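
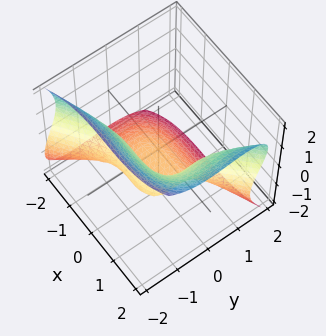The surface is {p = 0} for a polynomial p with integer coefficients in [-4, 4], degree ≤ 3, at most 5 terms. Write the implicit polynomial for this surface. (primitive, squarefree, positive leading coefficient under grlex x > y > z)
x^3 - 2*y^3 + 2*y^2*z - 2*z^3 - 1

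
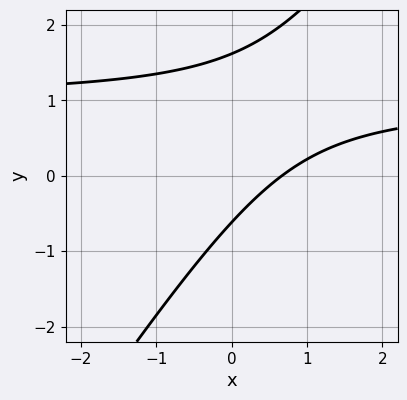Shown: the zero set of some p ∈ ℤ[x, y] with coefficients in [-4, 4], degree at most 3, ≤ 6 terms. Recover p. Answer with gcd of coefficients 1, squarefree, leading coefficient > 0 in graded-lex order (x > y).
(a) deg p = 2.
(b) Matching integer coefficients to the picture gives p.

3*x*y - 2*y^2 - 3*x + 2*y + 2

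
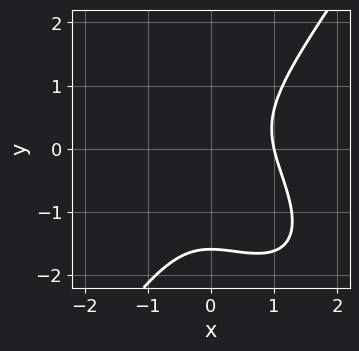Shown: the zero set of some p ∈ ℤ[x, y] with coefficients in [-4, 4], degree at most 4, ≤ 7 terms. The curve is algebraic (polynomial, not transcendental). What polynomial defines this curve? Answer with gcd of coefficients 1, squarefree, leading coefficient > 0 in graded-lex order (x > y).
First, the degree is 3 — a generic line meets the curve in up to 3 points.
Next, from the axis intercepts and sections: it meets the x-axis at x = 1 (among the integer gridlines).
Finally, fitting integer coefficients to these (and the overall shape) gives p.

3*x^3 + 2*x^2*y - 2*y^3 - 2*y^2 - 3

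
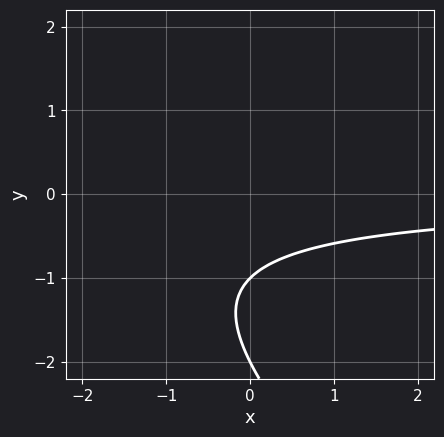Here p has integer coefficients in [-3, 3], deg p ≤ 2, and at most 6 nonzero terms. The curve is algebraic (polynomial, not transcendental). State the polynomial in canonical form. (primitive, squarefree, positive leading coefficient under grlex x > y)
x*y + y^2 + 3*y + 2

1. deg p = 2. The shape is more complex than any degree-1 curve.
2. Observable constraints: the curve avoids every integer x-axis point in the box; the y-axis gridline crossings are at y ∈ {-2, -1}.
3. These observations pin down the coefficients.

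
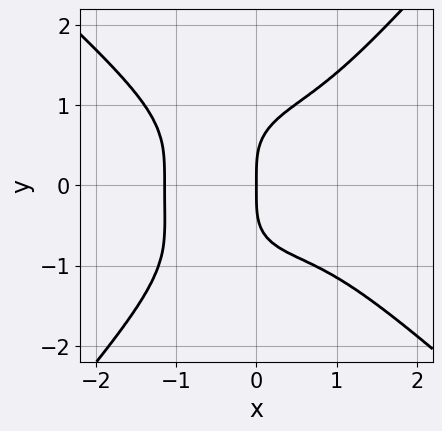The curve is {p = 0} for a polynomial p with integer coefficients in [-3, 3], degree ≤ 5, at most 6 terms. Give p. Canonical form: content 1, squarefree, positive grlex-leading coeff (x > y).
2*x^4 + x*y^3 - 2*y^4 + 3*x

1. Degree: no degree-3 curve has this shape, so deg p = 4.
2. From the axis intercepts and sections: it crosses the x-axis at the gridline x = 0; one y-axis crossing is at y = 0.
3. Together with the visible shape, these determine p as stated.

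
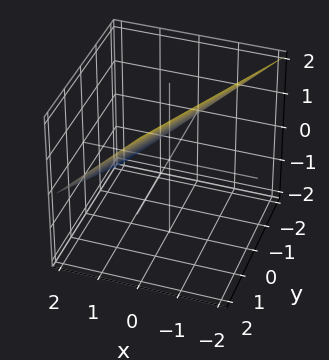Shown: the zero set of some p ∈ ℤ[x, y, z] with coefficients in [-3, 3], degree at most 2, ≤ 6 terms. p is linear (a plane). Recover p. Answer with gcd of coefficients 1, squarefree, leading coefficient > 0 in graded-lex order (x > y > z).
Degree: the surface is flat (a plane), so deg p = 1.
Checking where it meets the axes: it meets the z-axis at z = 1 (among the integer gridlines); one x-axis crossing is at x = 1; it meets the y-axis at y = -2 (among the integer gridlines).
The integer polynomial consistent with all of this is the stated p.

2*x - y + 2*z - 2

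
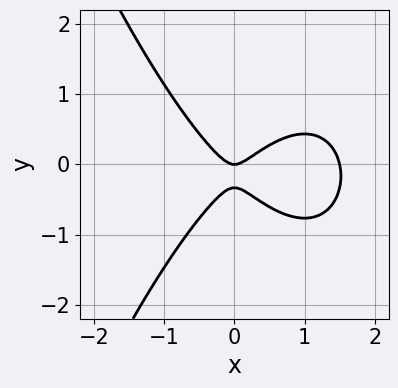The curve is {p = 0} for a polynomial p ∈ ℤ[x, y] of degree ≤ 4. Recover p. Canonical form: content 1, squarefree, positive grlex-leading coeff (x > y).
2*x^3 - 3*x^2 + 3*y^2 + y

(a) deg p = 3. A generic line meets the curve in up to 3 points.
(b) From the visible intercepts: it crosses the x-axis at the gridline x = 0; it crosses the y-axis at the gridline y = 0.
(c) Matching integer coefficients to the picture gives p.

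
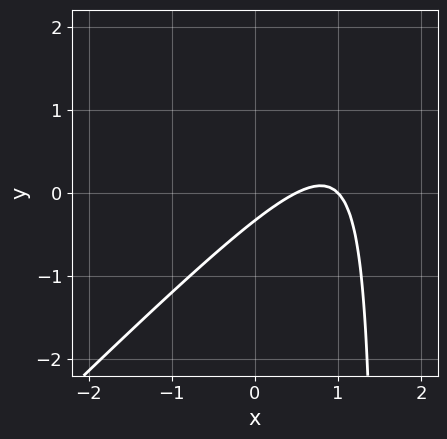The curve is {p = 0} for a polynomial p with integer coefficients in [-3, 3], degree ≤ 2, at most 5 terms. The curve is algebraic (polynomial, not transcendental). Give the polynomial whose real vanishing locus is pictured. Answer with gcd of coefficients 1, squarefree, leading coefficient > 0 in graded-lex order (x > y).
1. Degree: no degree-1 curve has this shape, so deg p = 2.
2. Observable constraints: it meets the x-axis at x = 1 (among the integer gridlines).
3. Putting this together gives p.

2*x^2 - 2*x*y - 3*x + 3*y + 1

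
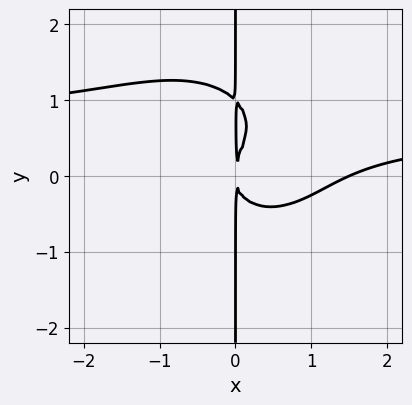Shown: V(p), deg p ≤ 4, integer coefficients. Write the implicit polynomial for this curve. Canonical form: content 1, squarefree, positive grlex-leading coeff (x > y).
3*x^3*y + 3*x*y^3 - 2*x^3 - 3*x*y^2 + 3*x^2

1. Degree: the shape is more complex than any degree-3 curve, so deg p = 4.
2. From the visible intercepts: every point of the y-axis in the box is on the curve.
3. The integer polynomial consistent with all of this is the stated p.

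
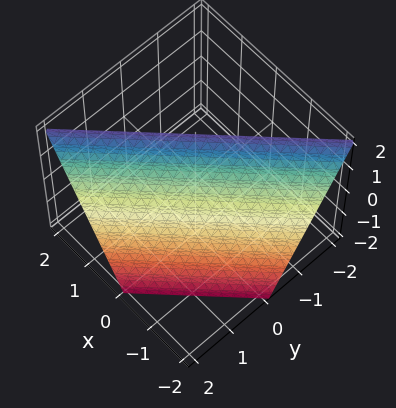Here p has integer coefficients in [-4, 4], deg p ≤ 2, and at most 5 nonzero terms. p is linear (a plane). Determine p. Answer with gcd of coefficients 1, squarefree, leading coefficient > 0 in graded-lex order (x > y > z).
2*x - 2*y - z + 2

1. The degree is 1 — the surface is flat (a plane).
2. Checking where it meets the axes: it crosses the y-axis at the gridline y = 1; one x-axis crossing is at x = -1; it meets the z-axis at z = 2 (among the integer gridlines).
3. Fitting integer coefficients to these (and the overall shape) gives p.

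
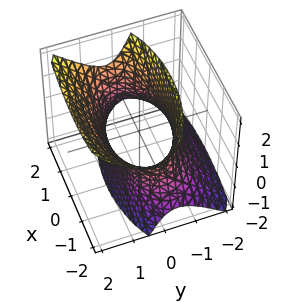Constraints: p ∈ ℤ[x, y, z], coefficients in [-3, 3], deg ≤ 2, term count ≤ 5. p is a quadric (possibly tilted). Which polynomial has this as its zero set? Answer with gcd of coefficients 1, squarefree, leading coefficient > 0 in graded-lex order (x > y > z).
x^2 + 3*y^2 - 2*y*z - z^2 - 3

Degree: the shape is more complex than any degree-1 surface, so deg p = 2.
Checking where it meets the axes: the y-axis gridline crossings are at y ∈ {-1, 1}; the surface avoids every integer z-axis point in the box.
Fitting integer coefficients to these (and the overall shape) gives p.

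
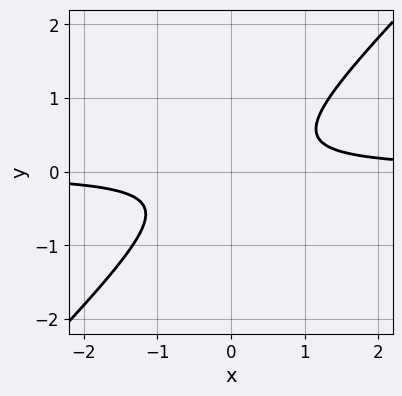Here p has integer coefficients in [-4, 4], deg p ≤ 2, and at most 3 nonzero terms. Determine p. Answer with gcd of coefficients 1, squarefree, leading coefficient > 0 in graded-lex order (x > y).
First, the degree is 2 — the shape is more complex than any degree-1 curve.
Then, against the integer gridlines: the curve avoids every integer y-axis point in the box; the curve avoids every integer x-axis point in the box.
Finally, together with the visible shape, these determine p as stated.

3*x*y - 3*y^2 - 1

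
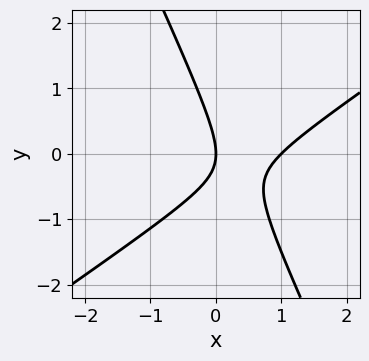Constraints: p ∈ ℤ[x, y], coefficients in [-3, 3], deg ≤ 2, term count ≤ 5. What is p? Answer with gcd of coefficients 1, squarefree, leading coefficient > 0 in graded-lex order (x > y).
First, the degree is 2 — the shape is more complex than any degree-1 curve.
Then, reading off the gridlines: the x-axis gridline crossings are at x ∈ {0, 1}; it crosses the y-axis at the gridline y = 0.
Finally, together with the visible shape, these determine p as stated.

3*x^2 - 3*x*y - 2*y^2 - 3*x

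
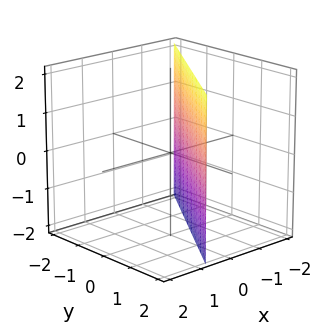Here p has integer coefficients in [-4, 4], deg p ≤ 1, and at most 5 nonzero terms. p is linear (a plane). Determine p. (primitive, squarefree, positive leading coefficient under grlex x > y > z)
First, deg p = 1.
Then, observable constraints: it meets the y-axis at y = 1 (among the integer gridlines); it misses every integer gridline on the z-axis.
Finally, matching integer coefficients to the picture gives p.

3*x - 2*y + 2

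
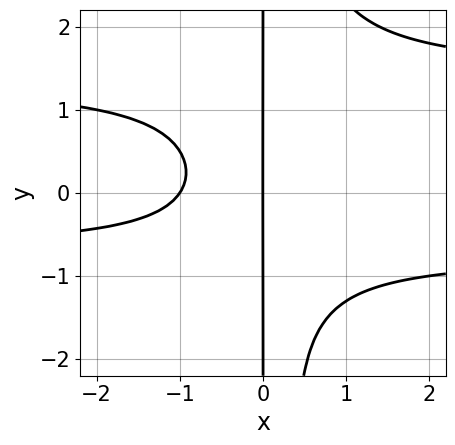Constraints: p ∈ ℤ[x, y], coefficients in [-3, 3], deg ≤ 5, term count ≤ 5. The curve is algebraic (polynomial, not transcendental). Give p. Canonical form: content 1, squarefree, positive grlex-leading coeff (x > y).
The degree is 4 — a generic line meets the curve in up to 4 points.
From the axis intercepts and sections: the visible y-axis segment lies entirely on the curve; the x-axis gridline crossings are at x ∈ {-1, 0}.
Putting this together gives p.

3*x^2*y^2 - 2*x^2*y - x*y^2 - 3*x^2 - 3*x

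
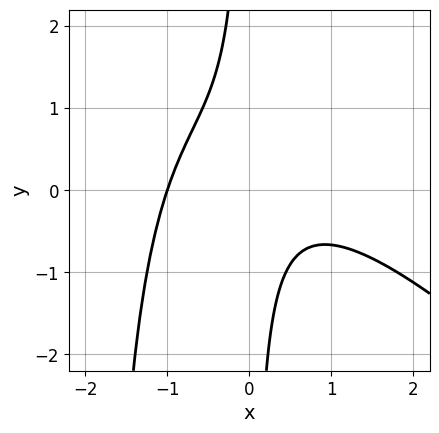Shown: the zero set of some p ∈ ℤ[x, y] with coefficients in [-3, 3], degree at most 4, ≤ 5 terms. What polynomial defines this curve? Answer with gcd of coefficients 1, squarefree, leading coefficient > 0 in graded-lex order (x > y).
The degree is 3 — no degree-2 curve has this shape.
Reading off the gridlines: it meets the x-axis at x = -1 (among the integer gridlines); no y-intercept at any integer in the box.
Solving for integer coefficients yields p as stated.

x^3 + x^2*y + 2*x*y + 1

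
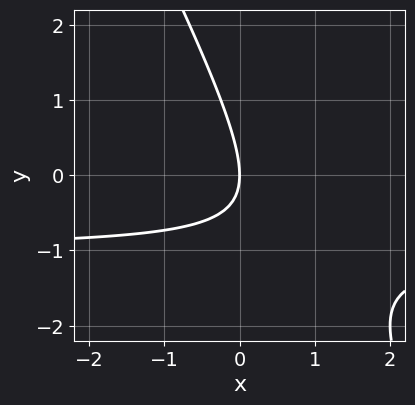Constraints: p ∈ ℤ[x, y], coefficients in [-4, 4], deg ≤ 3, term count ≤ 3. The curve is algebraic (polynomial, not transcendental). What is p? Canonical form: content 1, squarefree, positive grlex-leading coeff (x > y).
2*x*y + y^2 + 2*x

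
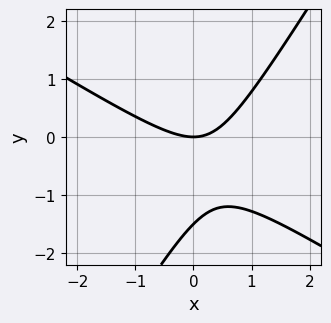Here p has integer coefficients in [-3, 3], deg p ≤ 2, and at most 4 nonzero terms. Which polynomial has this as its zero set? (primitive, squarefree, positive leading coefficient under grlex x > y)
deg p = 2.
Against the integer gridlines: one y-axis crossing is at y = 0; it crosses the x-axis at the gridline x = 0.
These observations pin down the coefficients.

2*x^2 + 2*x*y - 2*y^2 - 3*y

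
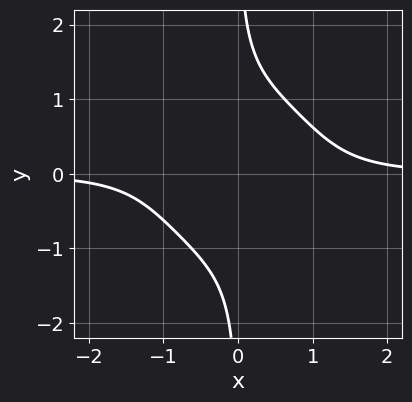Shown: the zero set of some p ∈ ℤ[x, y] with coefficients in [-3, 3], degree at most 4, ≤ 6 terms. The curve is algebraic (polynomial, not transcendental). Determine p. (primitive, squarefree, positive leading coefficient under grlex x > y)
3*x^3*y + x^2*y^2 + 3*x*y^3 - 3

Degree: a generic line meets the curve in up to 4 points, so deg p = 4.
Checking where it meets the axes: no x-intercept at any integer in the box; no y-intercept at any integer in the box.
The integer polynomial consistent with all of this is the stated p.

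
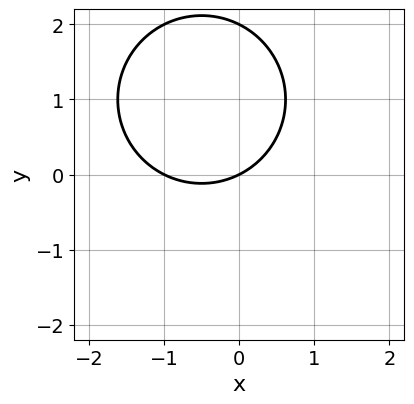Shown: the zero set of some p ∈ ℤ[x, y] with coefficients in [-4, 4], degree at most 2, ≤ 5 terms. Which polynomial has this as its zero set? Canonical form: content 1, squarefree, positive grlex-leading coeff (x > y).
x^2 + y^2 + x - 2*y

deg p = 2.
Reading off the gridlines: the y-axis gridline crossings are at y ∈ {0, 2}; among the integer gridlines, it crosses the x-axis at x ∈ {-1, 0}.
Assembling these constraints gives the stated polynomial.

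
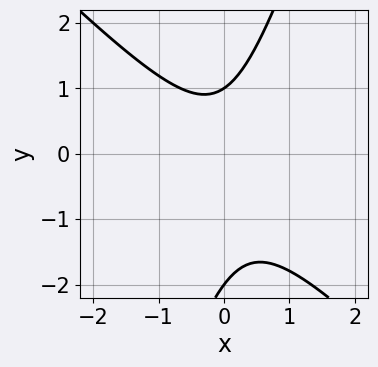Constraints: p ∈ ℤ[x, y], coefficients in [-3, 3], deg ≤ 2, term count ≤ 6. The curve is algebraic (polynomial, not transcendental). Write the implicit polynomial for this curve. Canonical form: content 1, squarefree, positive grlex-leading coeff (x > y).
3*x^2 + 2*x*y - y^2 - y + 2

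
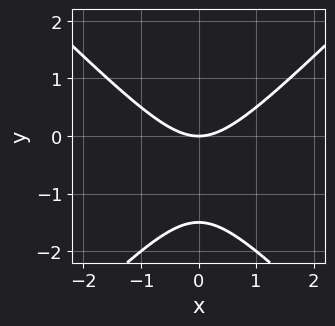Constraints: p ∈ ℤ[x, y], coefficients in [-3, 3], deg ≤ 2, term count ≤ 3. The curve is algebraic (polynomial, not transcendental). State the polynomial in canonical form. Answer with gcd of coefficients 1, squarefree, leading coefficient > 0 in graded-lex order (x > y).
2*x^2 - 2*y^2 - 3*y

(a) deg p = 2. A generic line meets the curve in up to 2 points.
(b) Symmetries: the x ↦ −x reflection is a symmetry, so x appears only in even powers.
(c) Reading off the gridlines: one y-axis crossing is at y = 0; it meets the x-axis at x = 0 (among the integer gridlines).
(d) Together with the visible shape, these determine p as stated.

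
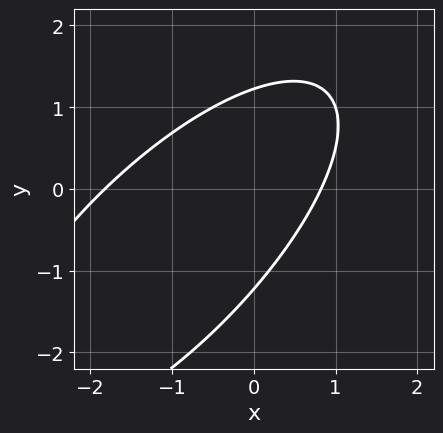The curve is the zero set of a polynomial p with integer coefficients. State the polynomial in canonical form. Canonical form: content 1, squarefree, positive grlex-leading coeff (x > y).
2*x^2 - 3*x*y + 2*y^2 + 2*x - 3

deg p = 2. The shape is more complex than any degree-1 curve.
Putting this together gives p.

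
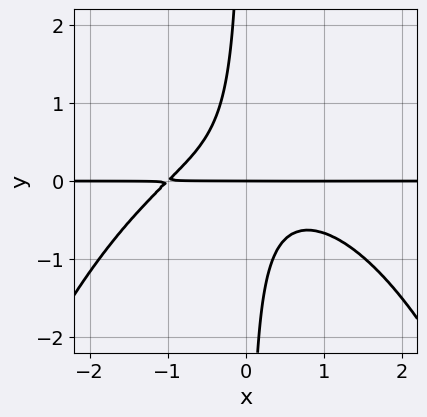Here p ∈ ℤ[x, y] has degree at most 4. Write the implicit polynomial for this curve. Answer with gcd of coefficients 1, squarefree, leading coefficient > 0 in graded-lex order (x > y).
x^3*y + 3*x*y^2 + y

1. The degree is 4 — the shape is more complex than any degree-3 curve.
2. From the axis intercepts and sections: one y-axis crossing is at y = 0; the visible x-axis segment lies entirely on the curve.
3. The integer polynomial consistent with all of this is the stated p.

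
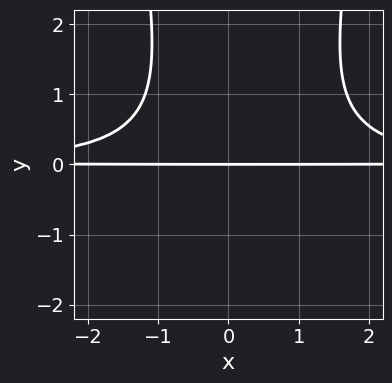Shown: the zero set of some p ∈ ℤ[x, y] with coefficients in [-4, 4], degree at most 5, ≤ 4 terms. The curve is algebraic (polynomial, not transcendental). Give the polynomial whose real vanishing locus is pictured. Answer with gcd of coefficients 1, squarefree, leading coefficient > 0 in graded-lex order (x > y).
First, deg p = 4. The shape is more complex than any degree-3 curve.
Then, against the integer gridlines: it meets the y-axis at y = 0 (among the integer gridlines); every point of the x-axis in the box is on the curve.
Finally, solving for integer coefficients yields p as stated.

2*x^2*y^2 - x*y^2 - y^3 - 3*y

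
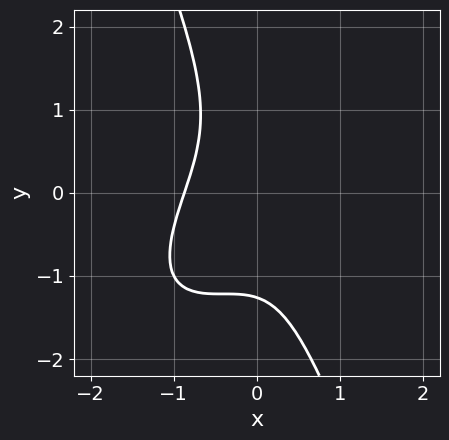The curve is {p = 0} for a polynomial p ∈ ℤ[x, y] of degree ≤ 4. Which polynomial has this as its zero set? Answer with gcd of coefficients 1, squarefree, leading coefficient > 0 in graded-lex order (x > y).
1. deg p = 3.
2. Matching integer coefficients to the picture gives p.

3*x^3 - 3*x^2*y + x*y^2 + y^3 + 2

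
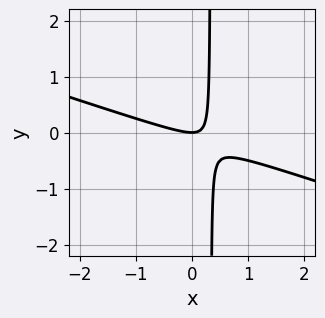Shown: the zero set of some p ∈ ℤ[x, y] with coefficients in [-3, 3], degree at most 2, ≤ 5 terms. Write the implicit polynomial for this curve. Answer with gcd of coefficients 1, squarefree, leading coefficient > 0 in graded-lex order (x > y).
x^2 + 3*x*y - y

First, degree: the shape is more complex than any degree-1 curve, so deg p = 2.
Then, from the visible intercepts: one x-axis crossing is at x = 0; it meets the y-axis at y = 0 (among the integer gridlines).
Finally, putting this together gives p.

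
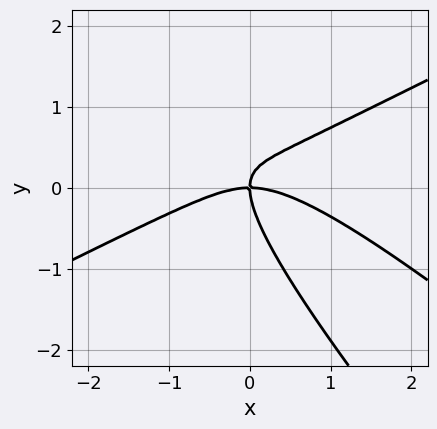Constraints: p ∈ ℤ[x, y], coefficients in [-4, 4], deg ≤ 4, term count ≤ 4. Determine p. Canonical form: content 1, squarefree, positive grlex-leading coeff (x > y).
x^3 - 3*x*y^2 - 2*y^3 + 2*x*y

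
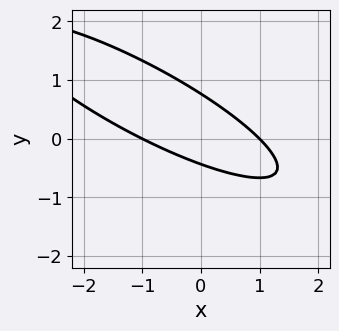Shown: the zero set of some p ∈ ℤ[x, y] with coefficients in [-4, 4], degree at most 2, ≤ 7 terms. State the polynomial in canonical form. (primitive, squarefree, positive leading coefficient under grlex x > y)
x^2 + 3*x*y + 3*y^2 - y - 1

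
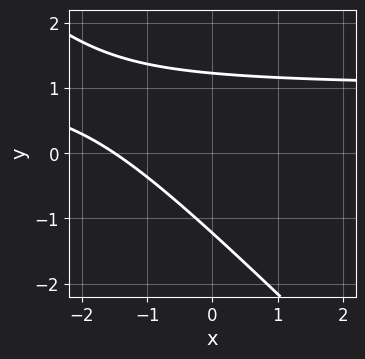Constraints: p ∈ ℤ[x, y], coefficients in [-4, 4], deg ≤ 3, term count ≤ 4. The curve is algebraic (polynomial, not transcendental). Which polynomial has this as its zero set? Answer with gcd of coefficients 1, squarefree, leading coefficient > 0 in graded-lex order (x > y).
2*x*y + 2*y^2 - 2*x - 3

1. The degree is 2 — the shape is more complex than any degree-1 curve.
2. Matching integer coefficients to the picture gives p.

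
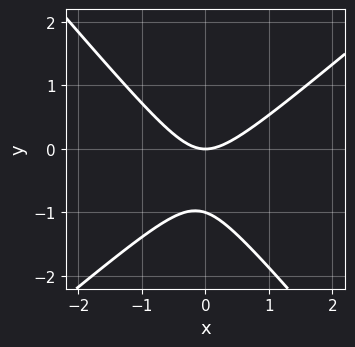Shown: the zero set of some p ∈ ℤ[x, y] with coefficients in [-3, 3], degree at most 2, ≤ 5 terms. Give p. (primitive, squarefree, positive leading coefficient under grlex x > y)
3*x^2 - x*y - 3*y^2 - 3*y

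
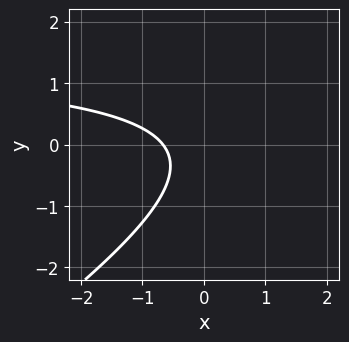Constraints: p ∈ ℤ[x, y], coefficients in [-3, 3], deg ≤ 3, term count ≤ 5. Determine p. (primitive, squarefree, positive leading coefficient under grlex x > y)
1. deg p = 2. A generic line meets the curve in up to 2 points.
2. From the axis intercepts and sections: no y-intercept at any integer in the box.
3. Matching integer coefficients to the picture gives p.

2*x*y - 3*y^2 - 3*x - y - 2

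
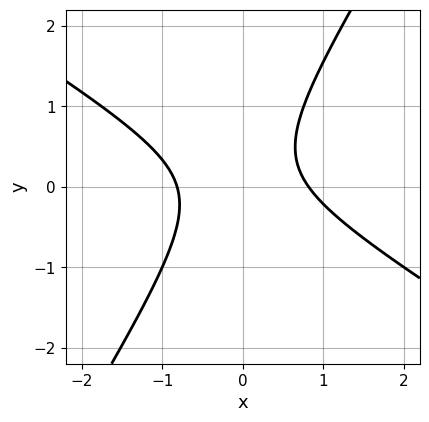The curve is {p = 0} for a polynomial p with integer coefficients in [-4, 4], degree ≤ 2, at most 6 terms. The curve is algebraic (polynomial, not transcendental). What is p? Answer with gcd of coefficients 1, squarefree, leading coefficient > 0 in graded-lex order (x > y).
(a) Degree: the shape is more complex than any degree-1 curve, so deg p = 2.
(b) From the visible intercepts: no y-intercept at any integer in the box.
(c) Putting this together gives p.

3*x^2 + 3*x*y - 3*y^2 + y - 2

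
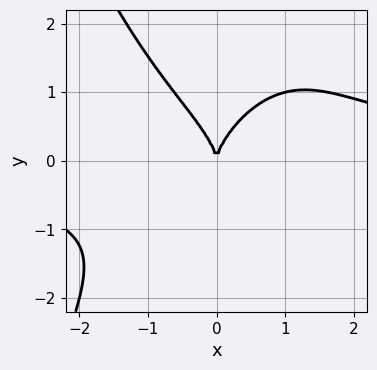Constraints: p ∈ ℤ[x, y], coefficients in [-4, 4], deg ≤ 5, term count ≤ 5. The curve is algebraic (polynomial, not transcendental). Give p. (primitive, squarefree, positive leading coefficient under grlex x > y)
First, degree: no degree-3 curve has this shape, so deg p = 4.
Next, checking where it meets the axes: one y-axis crossing is at y = 0; it crosses the x-axis at the gridline x = 0.
Finally, solving for integer coefficients yields p as stated.

x^3*y + y^3 - 2*x^2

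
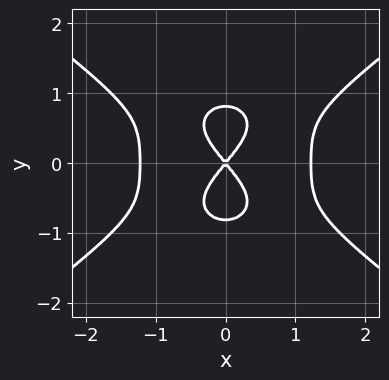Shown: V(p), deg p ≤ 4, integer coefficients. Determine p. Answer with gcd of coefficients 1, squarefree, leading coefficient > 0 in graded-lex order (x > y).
1. The degree is 4 — a generic line meets the curve in up to 4 points.
2. Symmetries: mirror symmetry x ↦ −x ⇒ only even powers of x; it's symmetric under y → −y, forcing even powers of y.
3. Observable constraints: it crosses the x-axis at the gridline x = 0; one y-axis crossing is at y = 0.
4. Putting this together gives p.

2*x^4 - 2*x^2*y^2 - 3*y^4 - 3*x^2 + 2*y^2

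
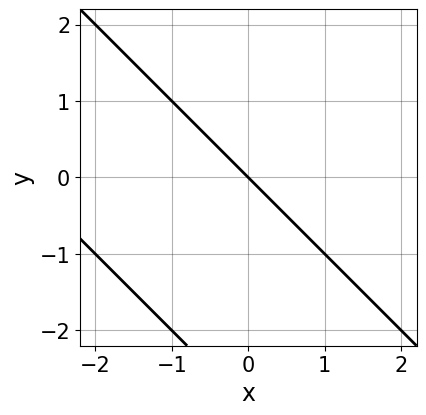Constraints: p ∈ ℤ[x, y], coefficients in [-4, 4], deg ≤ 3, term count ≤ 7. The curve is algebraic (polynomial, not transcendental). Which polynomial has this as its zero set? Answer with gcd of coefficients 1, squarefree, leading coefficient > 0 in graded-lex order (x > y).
(a) deg p = 2. The shape is more complex than any degree-1 curve.
(b) Observable constraints: it meets the x-axis at x = 0 (among the integer gridlines); it meets the y-axis at y = 0 (among the integer gridlines).
(c) Assembling these constraints gives the stated polynomial.

x^2 + 2*x*y + y^2 + 3*x + 3*y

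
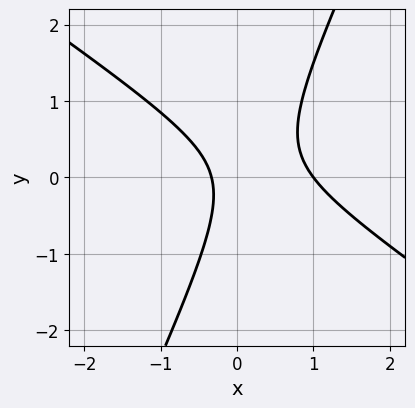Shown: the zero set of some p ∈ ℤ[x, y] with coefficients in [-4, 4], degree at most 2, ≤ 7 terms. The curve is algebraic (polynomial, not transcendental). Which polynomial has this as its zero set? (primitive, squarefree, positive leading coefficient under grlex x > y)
1. deg p = 2. No degree-1 curve has this shape.
2. From the visible intercepts: it crosses the x-axis at the gridline x = 1; no y-intercept at any integer in the box.
3. Assembling these constraints gives the stated polynomial.

3*x^2 + 3*x*y - 2*y^2 - 2*x - 1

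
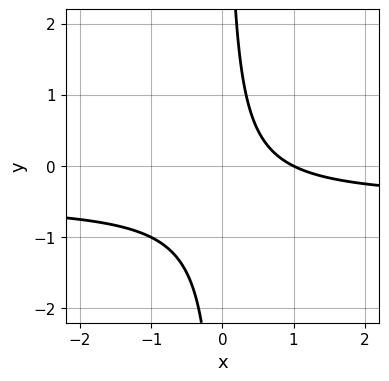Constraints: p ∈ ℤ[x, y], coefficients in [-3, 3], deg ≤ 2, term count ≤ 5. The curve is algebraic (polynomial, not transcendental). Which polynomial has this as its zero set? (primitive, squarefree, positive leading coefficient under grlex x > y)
2*x*y + x - 1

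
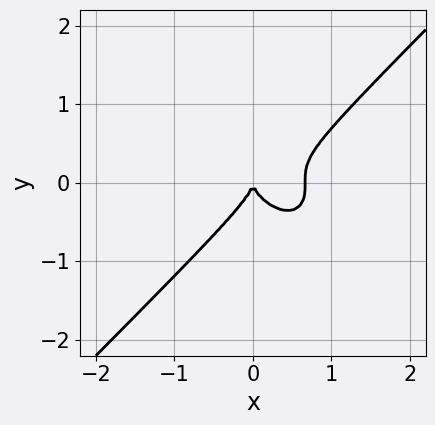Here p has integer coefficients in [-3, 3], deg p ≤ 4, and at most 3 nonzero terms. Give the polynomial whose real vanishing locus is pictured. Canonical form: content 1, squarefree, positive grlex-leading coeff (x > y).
First, degree: a generic line meets the curve in up to 3 points, so deg p = 3.
Next, reading off the gridlines: it crosses the y-axis at the gridline y = 0; it crosses the x-axis at the gridline x = 0.
Finally, fitting integer coefficients to these (and the overall shape) gives p.

3*x^3 - 3*y^3 - 2*x^2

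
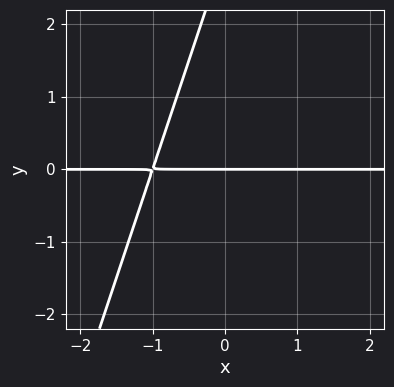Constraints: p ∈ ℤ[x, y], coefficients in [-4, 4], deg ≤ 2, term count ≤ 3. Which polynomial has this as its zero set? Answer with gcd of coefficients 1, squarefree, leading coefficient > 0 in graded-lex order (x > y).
3*x*y - y^2 + 3*y

(a) The degree is 2 — no degree-1 curve has this shape.
(b) Reading off the gridlines: it crosses the y-axis at the gridline y = 0; the visible x-axis segment lies entirely on the curve.
(c) Together with the visible shape, these determine p as stated.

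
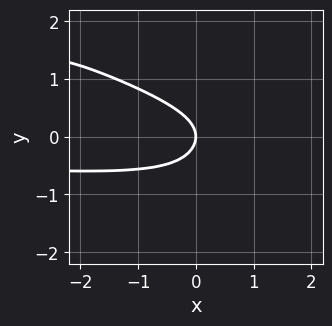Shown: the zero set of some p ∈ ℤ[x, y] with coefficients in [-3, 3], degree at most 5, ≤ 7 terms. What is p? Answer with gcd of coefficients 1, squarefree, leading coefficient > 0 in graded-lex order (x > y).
x^2*y^2 + 3*x*y^3 + 2*y^4 + 3*y^2 + 2*x

(a) The degree is 4 — the shape is more complex than any degree-3 curve.
(b) Checking where it meets the axes: it meets the x-axis at x = 0 (among the integer gridlines); it meets the y-axis at y = 0 (among the integer gridlines).
(c) These observations pin down the coefficients.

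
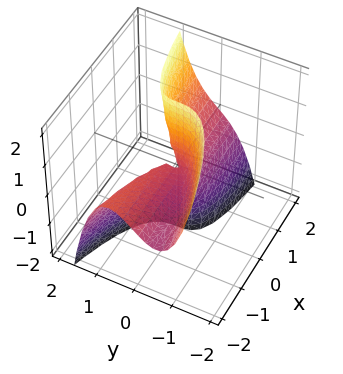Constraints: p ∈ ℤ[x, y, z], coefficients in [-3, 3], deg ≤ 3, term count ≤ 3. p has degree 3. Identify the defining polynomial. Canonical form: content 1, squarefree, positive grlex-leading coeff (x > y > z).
2*y^3 + x*y - x*z

Degree: a generic line meets the surface in up to 3 points, so deg p = 3.
Observable constraints: the visible x-axis segment lies entirely on the surface; every point of the z-axis in the box is on the surface; it meets the y-axis at y = 0 (among the integer gridlines).
Solving for integer coefficients yields p as stated.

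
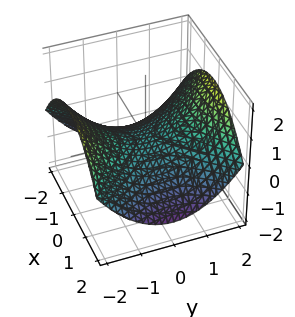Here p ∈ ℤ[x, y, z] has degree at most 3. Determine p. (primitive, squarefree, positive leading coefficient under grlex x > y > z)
x^2 - y^2 + 3*z

1. The degree is 2 — a hyperbolic paraboloid; a quadric.
2. Symmetries: the x ↦ −x reflection is a symmetry, so x appears only in even powers; the y ↦ −y reflection is a symmetry, so y appears only in even powers.
3. Reading off the gridlines: it crosses the z-axis at the gridline z = 0; one y-axis crossing is at y = 0; it meets the x-axis at x = 0 (among the integer gridlines).
4. These observations pin down the coefficients.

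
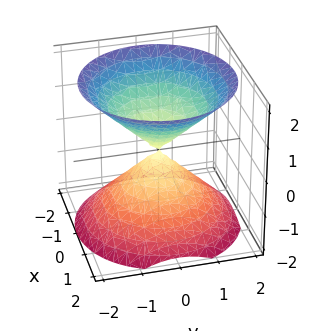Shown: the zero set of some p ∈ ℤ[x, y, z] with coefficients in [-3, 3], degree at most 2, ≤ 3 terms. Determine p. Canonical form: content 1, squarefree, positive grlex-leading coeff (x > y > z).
First, I count 2 distinct pieces. They look like related sheets of one shape, so recover p as a whole.
Then, deg p = 2. Two nappes meeting at a single point; a quadric.
Then, symmetries: the z ↦ −z reflection is a symmetry, so z appears only in even powers; rotational symmetry about the z-axis ⇒ p depends on x, y only through x² + y².
Then, observable constraints: it meets the z-axis at z = 0 (among the integer gridlines); a circular section at z = 1 has radius exactly 1; one x-axis crossing is at x = 0.
Finally, putting this together gives p.

x^2 + y^2 - z^2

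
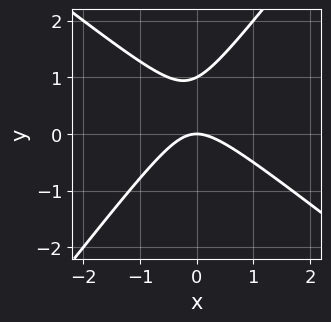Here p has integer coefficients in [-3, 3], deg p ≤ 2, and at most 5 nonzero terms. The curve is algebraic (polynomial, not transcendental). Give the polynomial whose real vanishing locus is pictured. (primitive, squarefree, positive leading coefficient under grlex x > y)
2*x^2 + x*y - 2*y^2 + 2*y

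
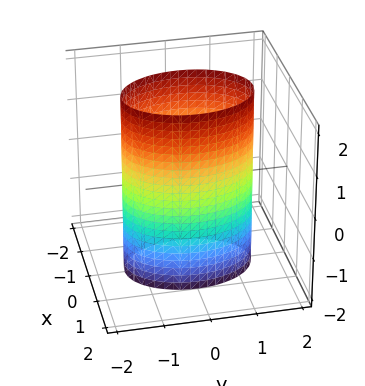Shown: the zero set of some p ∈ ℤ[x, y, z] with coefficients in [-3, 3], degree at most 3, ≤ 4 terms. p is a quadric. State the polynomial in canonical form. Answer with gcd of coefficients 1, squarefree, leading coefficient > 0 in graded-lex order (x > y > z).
2*x^2 + y^2 - 2

1. The degree is 2 — a cylinder; a quadric.
2. Symmetries: it's symmetric under y → −y, forcing even powers of y; mirror symmetry x ↦ −x ⇒ only even powers of x; it's symmetric under z → −z, forcing even powers of z.
3. Checking where it meets the axes: it misses every integer gridline on the z-axis; among the integer gridlines, it crosses the x-axis at x ∈ {-1, 1}.
4. Fitting integer coefficients to these (and the overall shape) gives p.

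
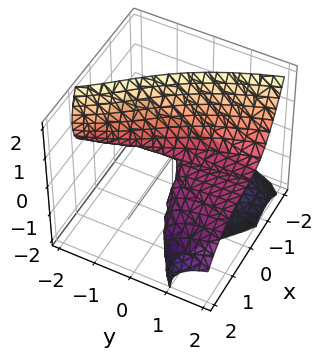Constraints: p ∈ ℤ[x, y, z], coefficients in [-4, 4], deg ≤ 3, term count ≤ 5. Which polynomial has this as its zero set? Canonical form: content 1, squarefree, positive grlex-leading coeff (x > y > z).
First, the degree is 3 — no degree-2 surface has this shape.
Then, against the integer gridlines: one z-axis crossing is at z = 0; every point of the y-axis in the box is on the surface; it crosses the x-axis at the gridline x = 0.
Finally, solving for integer coefficients yields p as stated.

x^3 + 3*x*z + 3*y*z + 2*z^2 + x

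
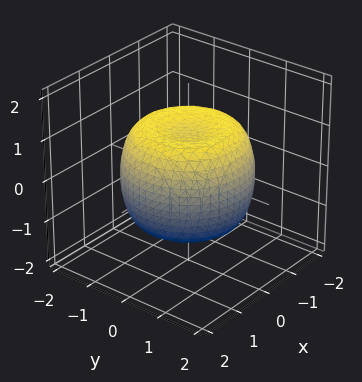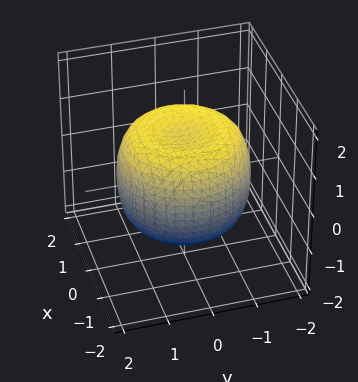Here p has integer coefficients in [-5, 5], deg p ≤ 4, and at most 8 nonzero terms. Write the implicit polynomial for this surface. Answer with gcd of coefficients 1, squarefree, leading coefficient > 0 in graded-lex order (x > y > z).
(a) The degree is 4 — the shape is more complex than any degree-3 surface.
(b) Symmetries: the surface is invariant under rotation about z: p = q(x² + y², z).
(c) Against the integer gridlines: among the integer gridlines, it crosses the z-axis at z ∈ {-1, 1}; a circular section at z = 0 has radius between 1 and 2.
(d) Fitting integer coefficients to these (and the overall shape) gives p.

2*x^4 + 4*x^2*y^2 + 2*y^4 - 3*x^2 - 3*y^2 + 3*z^2 - 3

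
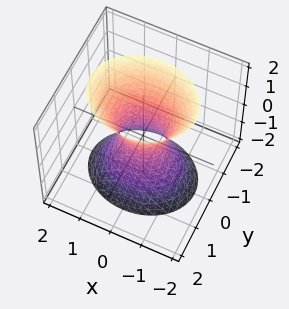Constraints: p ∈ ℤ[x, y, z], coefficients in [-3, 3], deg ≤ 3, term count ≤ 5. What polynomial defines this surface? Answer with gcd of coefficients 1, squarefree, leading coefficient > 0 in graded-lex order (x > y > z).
First, degree: an hourglass — one-sheet hyperboloid; a quadric, so deg p = 2.
Then, symmetries: it's symmetric under x → −x, forcing even powers of x; the y ↦ −y reflection is a symmetry, so y appears only in even powers; mirror symmetry z ↦ −z ⇒ only even powers of z.
Next, observable constraints: no z-intercept at any integer in the box.
Finally, assembling these constraints gives the stated polynomial.

2*x^2 + 3*y^2 - z^2 - 1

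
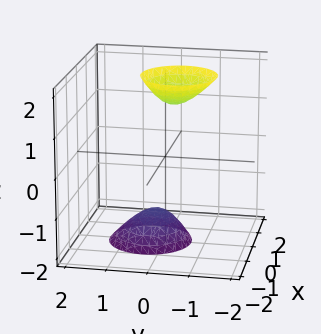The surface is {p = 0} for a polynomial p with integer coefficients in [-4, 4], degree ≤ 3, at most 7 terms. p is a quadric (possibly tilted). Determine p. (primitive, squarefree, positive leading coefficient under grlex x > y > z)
First, there are 2 components.
Then, the degree is 2 — a generic line meets the surface in up to 2 points.
Then, observable constraints: no y-intercept at any integer in the box; it misses every integer gridline on the x-axis.
Finally, fitting integer coefficients to these (and the overall shape) gives p.

3*x^2 + 3*y^2 + y*z - z^2 + 2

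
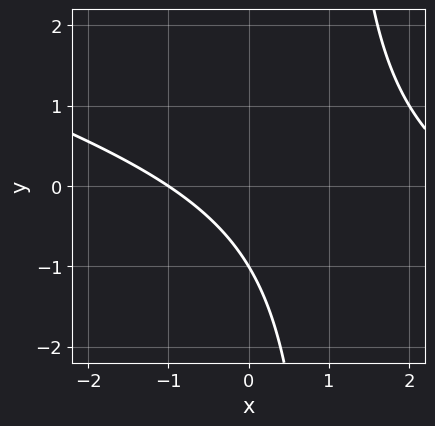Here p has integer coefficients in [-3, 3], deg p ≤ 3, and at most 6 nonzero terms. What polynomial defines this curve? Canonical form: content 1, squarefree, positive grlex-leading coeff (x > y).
deg p = 2. The shape is more complex than any degree-1 curve.
Reading off the gridlines: it meets the x-axis at x = -1 (among the integer gridlines); one y-axis crossing is at y = -1.
Fitting integer coefficients to these (and the overall shape) gives p.

x^2 + 3*x*y - 2*x - 3*y - 3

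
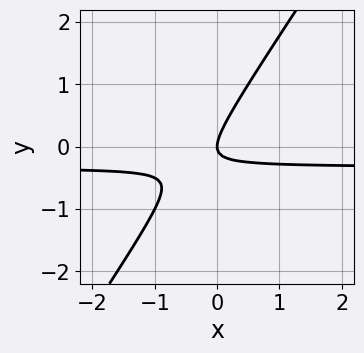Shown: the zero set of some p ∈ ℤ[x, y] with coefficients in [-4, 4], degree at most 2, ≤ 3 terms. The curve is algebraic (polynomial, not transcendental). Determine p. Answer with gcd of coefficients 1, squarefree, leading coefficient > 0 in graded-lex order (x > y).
3*x*y - 2*y^2 + x

1. Degree: a generic line meets the curve in up to 2 points, so deg p = 2.
2. Against the integer gridlines: it crosses the y-axis at the gridline y = 0; it meets the x-axis at x = 0 (among the integer gridlines).
3. Fitting integer coefficients to these (and the overall shape) gives p.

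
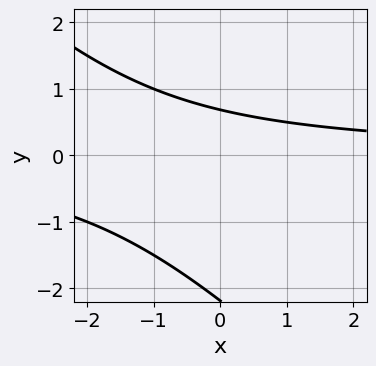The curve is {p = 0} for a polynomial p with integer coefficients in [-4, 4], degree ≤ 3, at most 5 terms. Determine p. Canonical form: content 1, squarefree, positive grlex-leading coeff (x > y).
2*x*y + 2*y^2 + 3*y - 3

1. The degree is 2 — the shape is more complex than any degree-1 curve.
2. From the axis intercepts and sections: the curve avoids every integer x-axis point in the box.
3. Solving for integer coefficients yields p as stated.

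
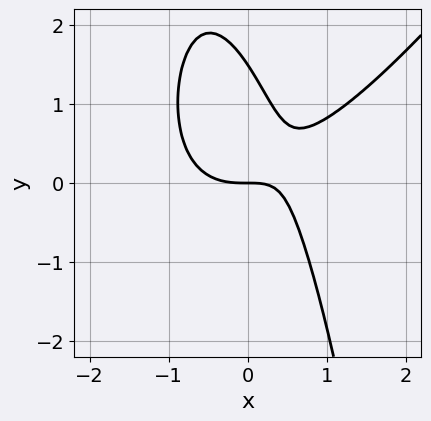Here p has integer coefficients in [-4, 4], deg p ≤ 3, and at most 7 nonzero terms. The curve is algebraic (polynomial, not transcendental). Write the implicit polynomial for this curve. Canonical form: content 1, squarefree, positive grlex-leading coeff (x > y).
3*x^3 - 2*x^2*y - 3*x*y - 2*y^2 + 3*y

Degree: the shape is more complex than any degree-2 curve, so deg p = 3.
Against the integer gridlines: one x-axis crossing is at x = 0; it meets the y-axis at y = 0 (among the integer gridlines).
The integer polynomial consistent with all of this is the stated p.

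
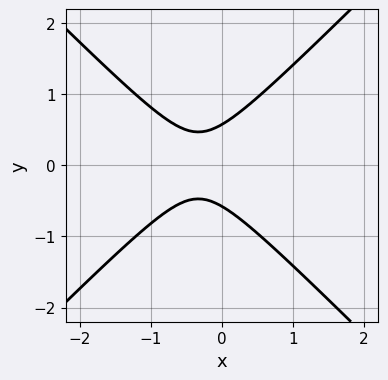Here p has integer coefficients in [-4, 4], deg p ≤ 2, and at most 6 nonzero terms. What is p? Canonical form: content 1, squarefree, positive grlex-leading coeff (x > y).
(a) The degree is 2 — no degree-1 curve has this shape.
(b) Symmetries: the y ↦ −y reflection is a symmetry, so y appears only in even powers.
(c) From the visible intercepts: it misses every integer gridline on the x-axis.
(d) Assembling these constraints gives the stated polynomial.

3*x^2 - 3*y^2 + 2*x + 1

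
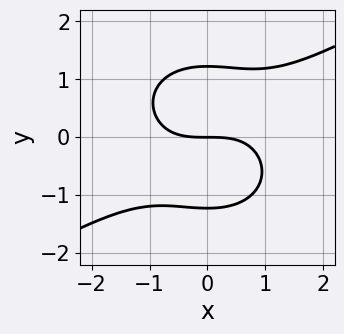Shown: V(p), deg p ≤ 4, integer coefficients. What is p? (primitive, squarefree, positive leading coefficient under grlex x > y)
First, degree: the shape is more complex than any degree-2 curve, so deg p = 3.
Then, reading off the gridlines: it crosses the x-axis at the gridline x = 0; it meets the y-axis at y = 0 (among the integer gridlines).
Finally, putting this together gives p.

x^3 - x^2*y - 2*y^3 + 3*y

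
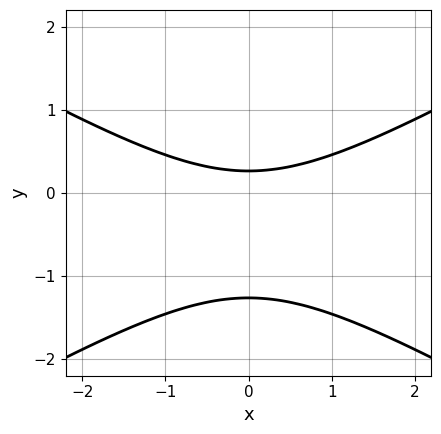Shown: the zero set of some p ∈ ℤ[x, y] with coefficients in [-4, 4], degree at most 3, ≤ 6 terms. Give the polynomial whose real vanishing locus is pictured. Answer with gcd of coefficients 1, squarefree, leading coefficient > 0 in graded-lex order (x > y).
(a) deg p = 2. A generic line meets the curve in up to 2 points.
(b) Symmetries: mirror symmetry x ↦ −x ⇒ only even powers of x.
(c) Reading off the gridlines: the curve avoids every integer x-axis point in the box.
(d) Putting this together gives p.

x^2 - 3*y^2 - 3*y + 1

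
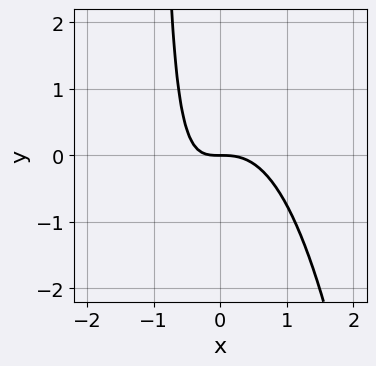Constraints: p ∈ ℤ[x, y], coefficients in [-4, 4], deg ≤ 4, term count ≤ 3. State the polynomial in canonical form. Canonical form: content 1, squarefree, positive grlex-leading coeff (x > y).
3*x^3 + 2*x*y + 2*y

(a) The degree is 3 — a generic line meets the curve in up to 3 points.
(b) Observable constraints: one x-axis crossing is at x = 0; one y-axis crossing is at y = 0.
(c) Fitting integer coefficients to these (and the overall shape) gives p.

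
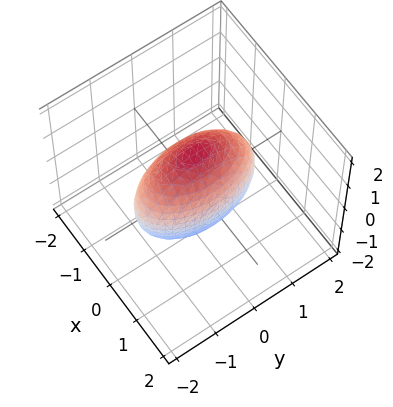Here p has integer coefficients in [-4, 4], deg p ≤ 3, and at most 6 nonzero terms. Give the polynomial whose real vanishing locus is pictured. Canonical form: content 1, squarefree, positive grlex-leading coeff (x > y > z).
3*x^2 + y^2 + z^2 - 2

1. Degree: bounded and convex; a quadric, so deg p = 2.
2. Symmetries: it's symmetric under y → −y, forcing even powers of y; mirror symmetry x ↦ −x ⇒ only even powers of x; the z ↦ −z reflection is a symmetry, so z appears only in even powers.
3. These observations pin down the coefficients.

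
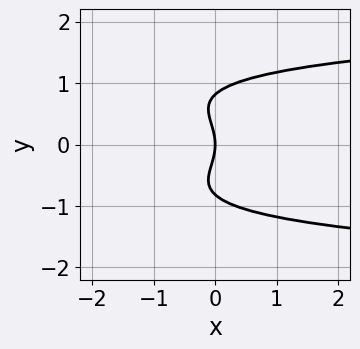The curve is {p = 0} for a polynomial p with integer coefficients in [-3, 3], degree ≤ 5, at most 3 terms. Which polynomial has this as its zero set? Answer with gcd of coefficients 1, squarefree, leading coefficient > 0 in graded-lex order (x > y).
3*y^4 - 2*y^2 - 3*x

First, degree: the shape is more complex than any degree-3 curve, so deg p = 4.
Then, symmetries: it's symmetric under y → −y, forcing even powers of y.
Then, observable constraints: it meets the x-axis at x = 0 (among the integer gridlines); it crosses the y-axis at the gridline y = 0.
Finally, together with the visible shape, these determine p as stated.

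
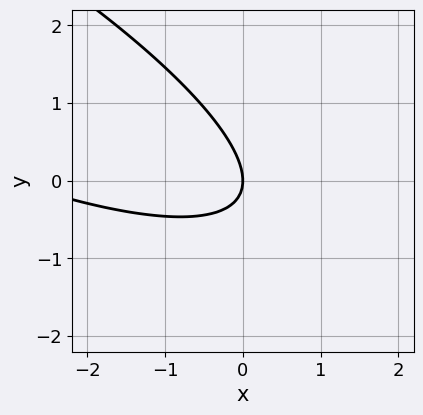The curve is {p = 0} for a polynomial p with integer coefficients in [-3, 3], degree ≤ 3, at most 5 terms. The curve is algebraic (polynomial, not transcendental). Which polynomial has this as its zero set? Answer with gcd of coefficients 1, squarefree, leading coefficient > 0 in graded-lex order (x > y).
x^2 + 3*x*y + 3*y^2 + 3*x

(a) deg p = 2.
(b) From the axis intercepts and sections: one y-axis crossing is at y = 0; it meets the x-axis at x = 0 (among the integer gridlines).
(c) Putting this together gives p.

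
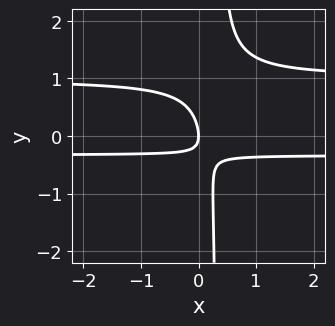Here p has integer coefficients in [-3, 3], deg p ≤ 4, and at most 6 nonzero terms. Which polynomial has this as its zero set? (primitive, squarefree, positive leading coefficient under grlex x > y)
(a) deg p = 3. No degree-2 curve has this shape.
(b) Checking where it meets the axes: it crosses the x-axis at the gridline x = 0; it crosses the y-axis at the gridline y = 0.
(c) Matching integer coefficients to the picture gives p.

3*x*y^2 - 2*x*y - y^2 - x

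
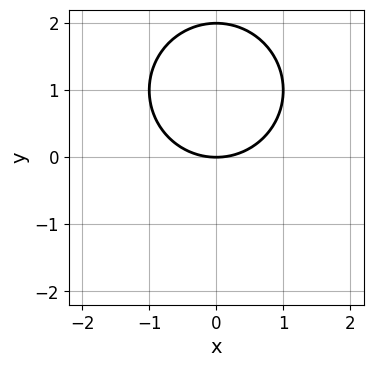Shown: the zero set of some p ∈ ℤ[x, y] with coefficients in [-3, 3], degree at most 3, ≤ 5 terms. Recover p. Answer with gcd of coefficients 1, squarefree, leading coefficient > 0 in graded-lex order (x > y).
The degree is 2 — no degree-1 curve has this shape.
Symmetries: it's symmetric under x → −x, forcing even powers of x.
Observable constraints: the y-axis gridline crossings are at y ∈ {0, 2}; one x-axis crossing is at x = 0.
These observations pin down the coefficients.

x^2 + y^2 - 2*y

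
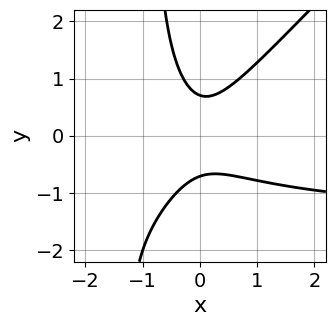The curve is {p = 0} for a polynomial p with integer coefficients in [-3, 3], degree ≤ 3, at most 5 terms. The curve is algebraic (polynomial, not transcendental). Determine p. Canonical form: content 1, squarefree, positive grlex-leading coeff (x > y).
(a) deg p = 3.
(b) Against the integer gridlines: no x-intercept at any integer in the box.
(c) The integer polynomial consistent with all of this is the stated p.

2*x^2*y - 2*x*y^2 + 3*x^2 - 2*y^2 + 1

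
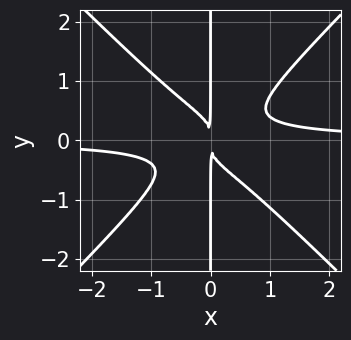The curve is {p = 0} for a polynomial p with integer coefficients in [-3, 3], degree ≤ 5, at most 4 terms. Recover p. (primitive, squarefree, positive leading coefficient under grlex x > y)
3*x^3*y - 3*x*y^3 - x^2

Degree: a generic line meets the curve in up to 4 points, so deg p = 4.
From the visible intercepts: the visible y-axis segment lies entirely on the curve.
Together with the visible shape, these determine p as stated.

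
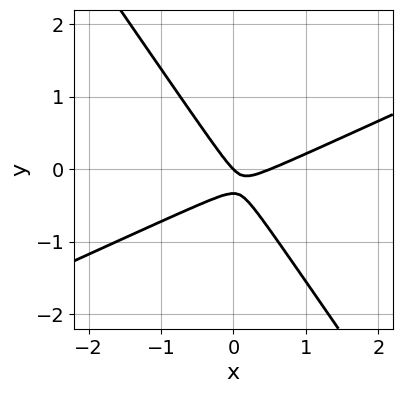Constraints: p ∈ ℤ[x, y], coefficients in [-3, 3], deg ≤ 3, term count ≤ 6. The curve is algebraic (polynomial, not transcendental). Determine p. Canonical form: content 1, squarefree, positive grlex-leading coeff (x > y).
2*x^2 - 3*x*y - 3*y^2 - x - y

(a) The degree is 2 — the shape is more complex than any degree-1 curve.
(b) From the visible intercepts: it meets the y-axis at y = 0 (among the integer gridlines); one x-axis crossing is at x = 0.
(c) Assembling these constraints gives the stated polynomial.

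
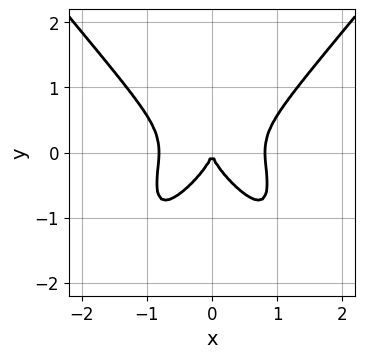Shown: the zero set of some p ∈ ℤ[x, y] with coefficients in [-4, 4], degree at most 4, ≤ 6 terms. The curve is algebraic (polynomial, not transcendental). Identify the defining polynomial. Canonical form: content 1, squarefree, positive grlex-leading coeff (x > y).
First, degree: the shape is more complex than any degree-3 curve, so deg p = 4.
Next, symmetries: mirror symmetry x ↦ −x ⇒ only even powers of x.
Then, from the axis intercepts and sections: it meets the y-axis at y = 0 (among the integer gridlines); it meets the x-axis at x = 0 (among the integer gridlines).
Finally, the integer polynomial consistent with all of this is the stated p.

3*x^4 - 2*x^2*y^2 - 2*y^3 - 2*x^2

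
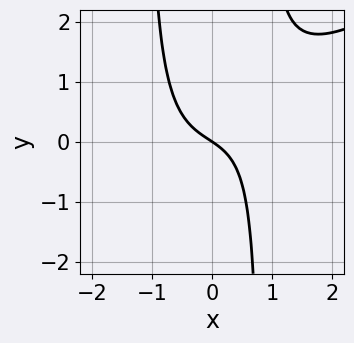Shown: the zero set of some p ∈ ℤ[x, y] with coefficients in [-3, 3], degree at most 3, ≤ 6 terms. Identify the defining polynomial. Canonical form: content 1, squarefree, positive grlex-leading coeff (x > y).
1. deg p = 3. The shape is more complex than any degree-2 curve.
2. Checking where it meets the axes: it meets the x-axis at x = 0 (among the integer gridlines); it meets the y-axis at y = 0 (among the integer gridlines).
3. Fitting integer coefficients to these (and the overall shape) gives p.

2*x^3 - 3*x^2*y - x*y + 2*x + 3*y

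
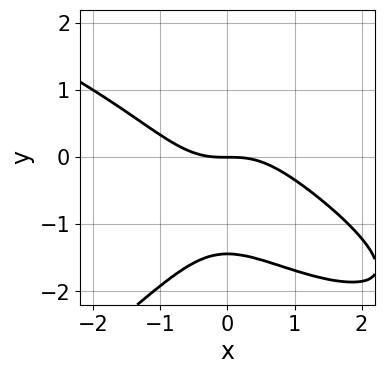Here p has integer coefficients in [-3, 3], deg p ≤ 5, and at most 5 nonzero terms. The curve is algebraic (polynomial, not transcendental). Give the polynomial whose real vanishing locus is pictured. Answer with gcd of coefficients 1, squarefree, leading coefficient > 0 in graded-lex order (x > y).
y^4 + 2*x^3 + 3*x^2*y + 3*y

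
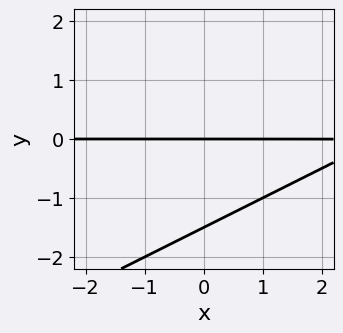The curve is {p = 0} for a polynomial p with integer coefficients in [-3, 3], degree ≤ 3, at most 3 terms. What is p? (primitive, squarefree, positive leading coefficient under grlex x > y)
Degree: no degree-1 curve has this shape, so deg p = 2.
Checking where it meets the axes: the visible x-axis segment lies entirely on the curve; it crosses the y-axis at the gridline y = 0.
Matching integer coefficients to the picture gives p.

x*y - 2*y^2 - 3*y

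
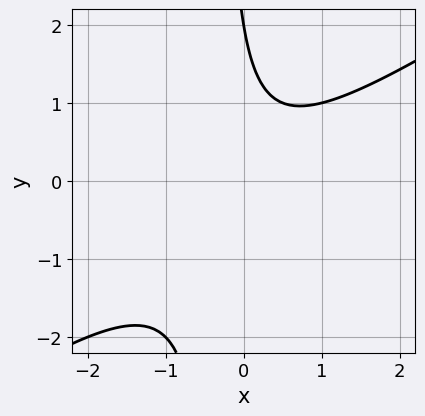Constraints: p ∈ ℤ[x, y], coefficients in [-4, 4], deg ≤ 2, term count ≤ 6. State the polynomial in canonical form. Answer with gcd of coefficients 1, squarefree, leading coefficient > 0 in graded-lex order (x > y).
(a) Degree: no degree-1 curve has this shape, so deg p = 2.
(b) From the visible intercepts: it crosses the y-axis at the gridline y = 2; the curve avoids every integer x-axis point in the box.
(c) The integer polynomial consistent with all of this is the stated p.

2*x^2 - 3*x*y - y + 2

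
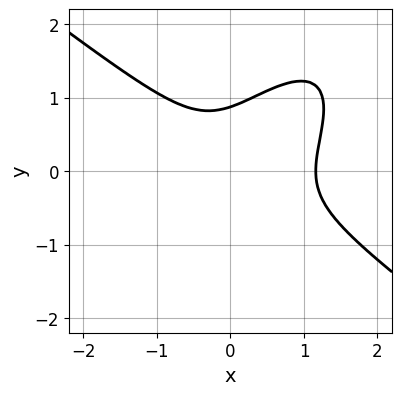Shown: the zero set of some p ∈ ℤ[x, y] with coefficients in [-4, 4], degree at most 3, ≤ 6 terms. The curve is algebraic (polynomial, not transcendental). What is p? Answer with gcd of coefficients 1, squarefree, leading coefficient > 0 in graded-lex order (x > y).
3*x^3 - 3*x*y^2 + 3*y^3 - 2*x^2 - 2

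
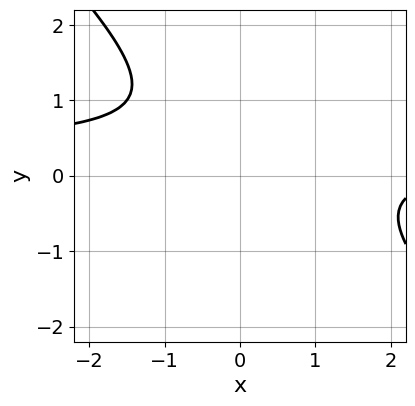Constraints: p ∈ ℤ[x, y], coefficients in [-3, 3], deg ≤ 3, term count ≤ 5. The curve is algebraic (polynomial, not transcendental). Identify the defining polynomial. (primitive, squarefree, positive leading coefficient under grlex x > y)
3*x*y + 3*y^2 - x - 3*y + 3

First, degree: the shape is more complex than any degree-1 curve, so deg p = 2.
Next, from the axis intercepts and sections: the curve avoids every integer y-axis point in the box; the curve avoids every integer x-axis point in the box.
Finally, the integer polynomial consistent with all of this is the stated p.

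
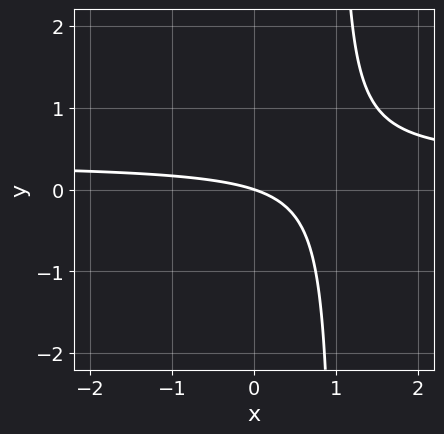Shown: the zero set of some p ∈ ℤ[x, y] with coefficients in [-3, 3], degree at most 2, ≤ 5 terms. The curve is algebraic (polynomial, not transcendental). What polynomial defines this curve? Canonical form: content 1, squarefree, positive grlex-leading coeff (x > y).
First, degree: a generic line meets the curve in up to 2 points, so deg p = 2.
Next, from the axis intercepts and sections: it meets the x-axis at x = 0 (among the integer gridlines); it meets the y-axis at y = 0 (among the integer gridlines).
Finally, fitting integer coefficients to these (and the overall shape) gives p.

3*x*y - x - 3*y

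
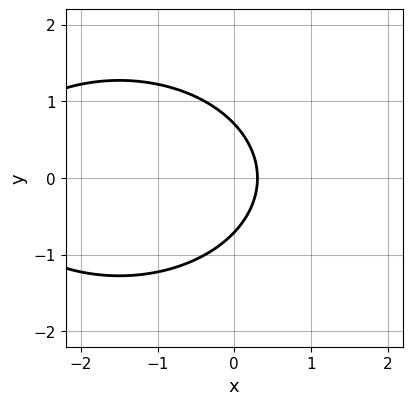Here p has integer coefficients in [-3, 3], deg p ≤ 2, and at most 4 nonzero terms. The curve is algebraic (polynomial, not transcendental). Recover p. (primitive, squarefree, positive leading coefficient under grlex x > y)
x^2 + 2*y^2 + 3*x - 1

(a) deg p = 2. A generic line meets the curve in up to 2 points.
(b) Symmetries: the y ↦ −y reflection is a symmetry, so y appears only in even powers.
(c) Matching integer coefficients to the picture gives p.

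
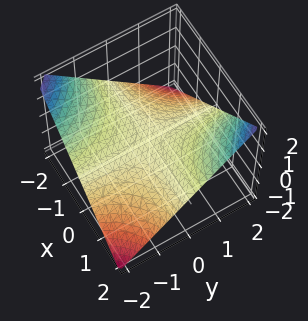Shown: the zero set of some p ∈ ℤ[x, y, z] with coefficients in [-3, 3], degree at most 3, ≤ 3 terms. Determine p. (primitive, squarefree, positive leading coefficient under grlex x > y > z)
x*y - 2*z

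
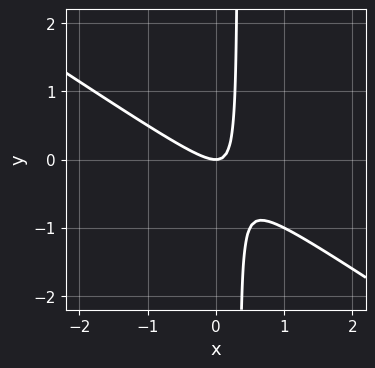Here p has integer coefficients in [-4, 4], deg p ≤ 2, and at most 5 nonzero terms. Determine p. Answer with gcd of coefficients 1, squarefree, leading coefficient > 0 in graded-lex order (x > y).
(a) The degree is 2 — the shape is more complex than any degree-1 curve.
(b) Observable constraints: it crosses the y-axis at the gridline y = 0; one x-axis crossing is at x = 0.
(c) These observations pin down the coefficients.

2*x^2 + 3*x*y - y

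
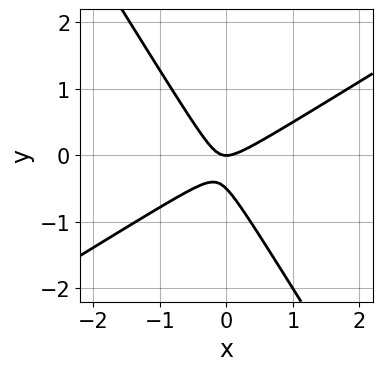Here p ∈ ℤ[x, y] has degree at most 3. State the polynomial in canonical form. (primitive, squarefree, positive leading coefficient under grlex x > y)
deg p = 2.
Observable constraints: it crosses the y-axis at the gridline y = 0; it meets the x-axis at x = 0 (among the integer gridlines).
Together with the visible shape, these determine p as stated.

2*x^2 - 2*x*y - 2*y^2 - y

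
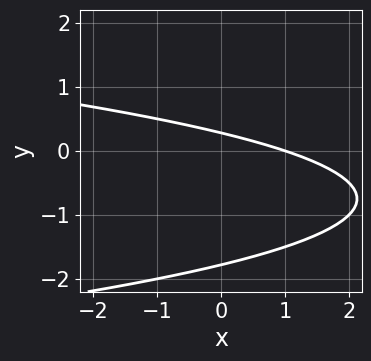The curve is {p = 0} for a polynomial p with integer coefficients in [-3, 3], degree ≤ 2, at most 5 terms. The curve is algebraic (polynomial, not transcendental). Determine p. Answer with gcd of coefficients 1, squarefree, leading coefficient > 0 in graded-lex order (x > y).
2*y^2 + x + 3*y - 1

(a) deg p = 2.
(b) Checking where it meets the axes: it crosses the x-axis at the gridline x = 1.
(c) Together with the visible shape, these determine p as stated.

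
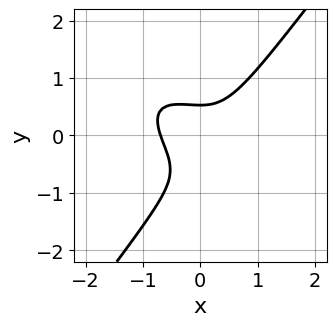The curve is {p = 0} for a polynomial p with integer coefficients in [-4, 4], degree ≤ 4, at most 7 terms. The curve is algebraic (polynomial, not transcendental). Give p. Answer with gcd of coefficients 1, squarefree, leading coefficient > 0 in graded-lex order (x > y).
3*x^3 + 3*x^2*y - 3*y^3 - 2*y^2 + 1

(a) deg p = 3. A generic line meets the curve in up to 3 points.
(b) The integer polynomial consistent with all of this is the stated p.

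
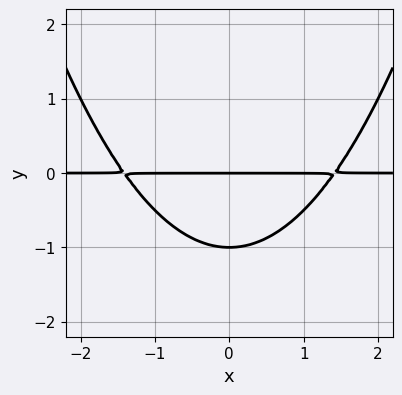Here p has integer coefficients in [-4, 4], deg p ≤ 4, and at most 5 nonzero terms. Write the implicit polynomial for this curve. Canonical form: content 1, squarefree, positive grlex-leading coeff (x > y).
x^2*y - 2*y^2 - 2*y

Degree: a generic line meets the curve in up to 3 points, so deg p = 3.
Symmetries: the x ↦ −x reflection is a symmetry, so x appears only in even powers.
From the visible intercepts: among the integer gridlines, it crosses the y-axis at y ∈ {-1, 0}; every point of the x-axis in the box is on the curve.
These observations pin down the coefficients.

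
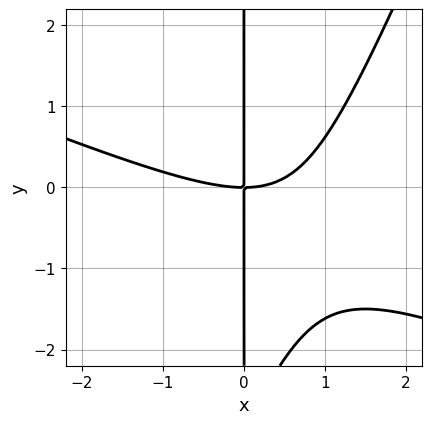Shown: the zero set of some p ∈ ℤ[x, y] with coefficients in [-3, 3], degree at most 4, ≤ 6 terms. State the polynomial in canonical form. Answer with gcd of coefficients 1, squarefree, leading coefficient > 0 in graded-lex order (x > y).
x^3 + 2*x^2*y - x*y^2 - 3*x*y

(a) Degree: the shape is more complex than any degree-2 curve, so deg p = 3.
(b) From the axis intercepts and sections: every point of the y-axis in the box is on the curve; it meets the x-axis at x = 0 (among the integer gridlines).
(c) Putting this together gives p.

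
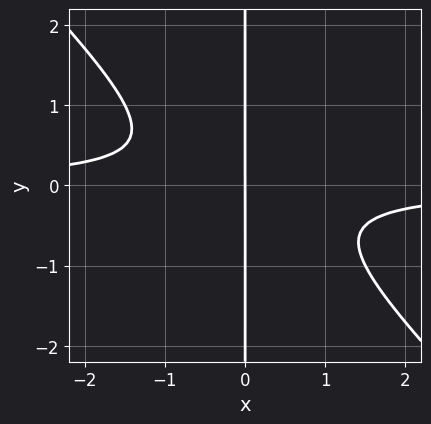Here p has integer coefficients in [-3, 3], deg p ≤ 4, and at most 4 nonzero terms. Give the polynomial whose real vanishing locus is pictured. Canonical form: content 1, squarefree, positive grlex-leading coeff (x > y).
2*x^2*y + 2*x*y^2 + x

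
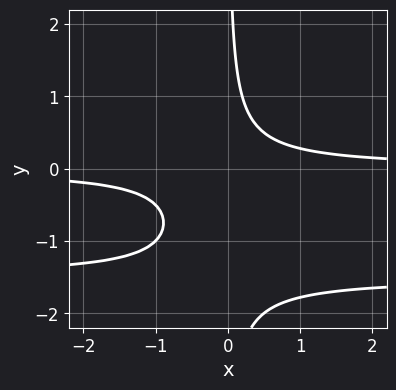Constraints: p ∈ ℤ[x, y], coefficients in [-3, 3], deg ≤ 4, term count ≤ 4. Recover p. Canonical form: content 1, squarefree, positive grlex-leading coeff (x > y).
2*x*y^2 + 3*x*y - 1

1. Degree: the shape is more complex than any degree-2 curve, so deg p = 3.
2. From the visible intercepts: no y-intercept at any integer in the box; no x-intercept at any integer in the box.
3. Solving for integer coefficients yields p as stated.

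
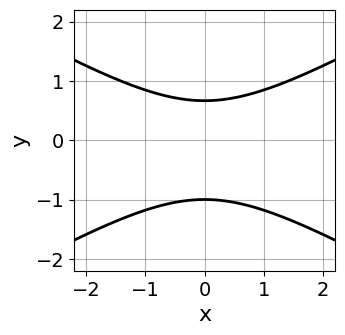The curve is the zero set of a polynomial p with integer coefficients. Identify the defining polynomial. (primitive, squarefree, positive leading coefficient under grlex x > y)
(a) Degree: a generic line meets the curve in up to 2 points, so deg p = 2.
(b) Symmetries: mirror symmetry x ↦ −x ⇒ only even powers of x.
(c) Checking where it meets the axes: one y-axis crossing is at y = -1; it misses every integer gridline on the x-axis.
(d) Together with the visible shape, these determine p as stated.

x^2 - 3*y^2 - y + 2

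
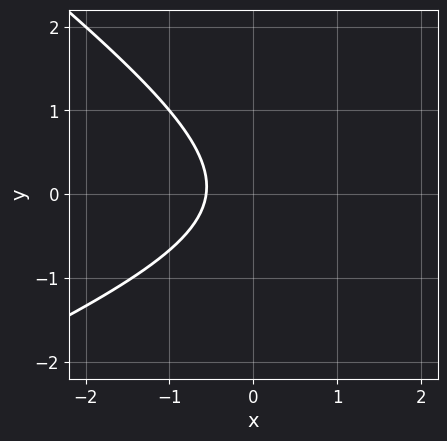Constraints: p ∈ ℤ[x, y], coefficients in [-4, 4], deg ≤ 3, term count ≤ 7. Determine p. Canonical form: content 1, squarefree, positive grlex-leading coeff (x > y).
(a) deg p = 2. The shape is more complex than any degree-1 curve.
(b) Observable constraints: it misses every integer gridline on the y-axis.
(c) These observations pin down the coefficients.

x^2 - x*y - 3*y^2 - 3*x - 2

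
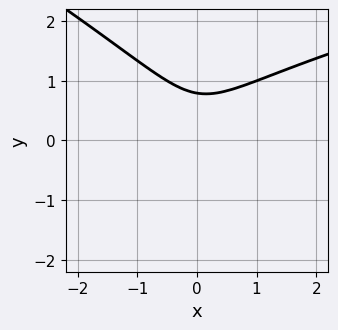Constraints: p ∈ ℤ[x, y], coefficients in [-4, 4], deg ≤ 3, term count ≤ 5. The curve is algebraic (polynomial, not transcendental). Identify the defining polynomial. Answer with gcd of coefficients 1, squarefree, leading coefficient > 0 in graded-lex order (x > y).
1. The degree is 3 — a generic line meets the curve in up to 3 points.
2. Observable constraints: no x-intercept at any integer in the box.
3. The integer polynomial consistent with all of this is the stated p.

x*y^2 + 2*y^3 - 2*x^2 - 1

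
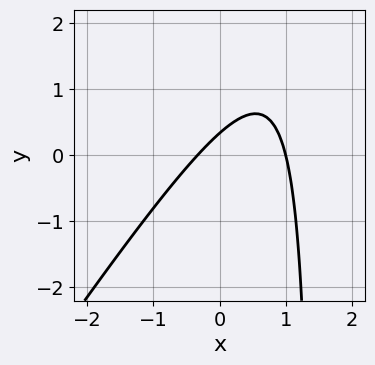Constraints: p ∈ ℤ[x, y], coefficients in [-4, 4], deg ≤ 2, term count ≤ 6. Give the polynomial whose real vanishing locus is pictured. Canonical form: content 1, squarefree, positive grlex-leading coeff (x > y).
3*x^2 - 2*x*y - 2*x + 3*y - 1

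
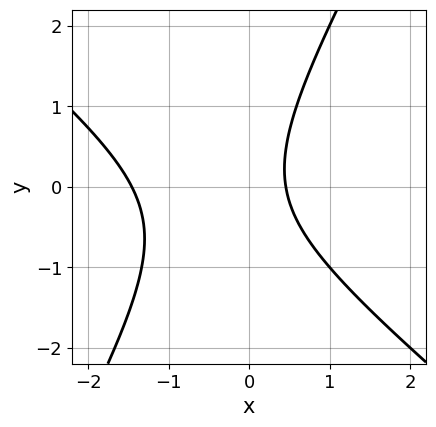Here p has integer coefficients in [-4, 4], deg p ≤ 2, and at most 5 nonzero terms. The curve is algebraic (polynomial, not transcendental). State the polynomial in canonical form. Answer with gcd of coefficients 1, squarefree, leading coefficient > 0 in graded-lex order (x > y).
1. deg p = 2. No degree-1 curve has this shape.
2. From the axis intercepts and sections: it misses every integer gridline on the y-axis.
3. Solving for integer coefficients yields p as stated.

3*x^2 + 2*x*y - 2*y^2 + 3*x - 2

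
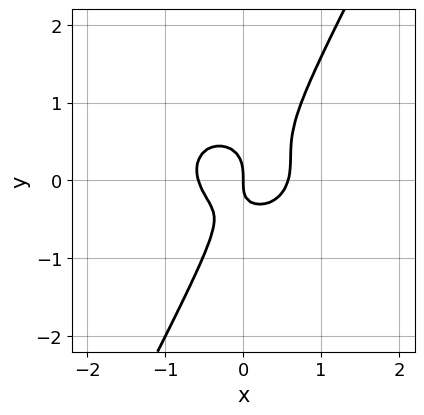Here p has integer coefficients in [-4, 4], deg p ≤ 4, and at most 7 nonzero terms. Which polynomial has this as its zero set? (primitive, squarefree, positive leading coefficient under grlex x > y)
3*x^3 + 3*x*y^2 - 2*y^3 - x*y - x

First, the degree is 3 — the shape is more complex than any degree-2 curve.
Next, against the integer gridlines: it meets the y-axis at y = 0 (among the integer gridlines); it meets the x-axis at x = 0 (among the integer gridlines).
Finally, fitting integer coefficients to these (and the overall shape) gives p.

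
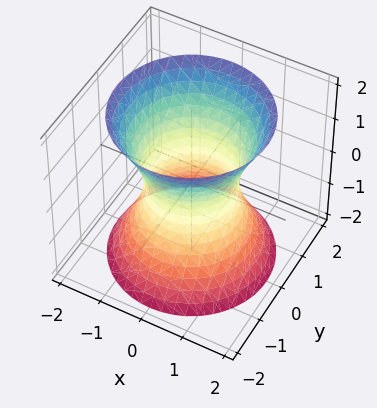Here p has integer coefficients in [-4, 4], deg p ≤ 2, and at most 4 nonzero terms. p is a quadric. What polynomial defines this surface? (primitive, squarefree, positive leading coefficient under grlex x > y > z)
2*x^2 + 2*y^2 - z^2 - 2

Degree: one connected sheet with a waist; a quadric, so deg p = 2.
Symmetries: rotational symmetry about the z-axis ⇒ p depends on x, y only through x² + y²; it's symmetric under z → −z, forcing even powers of z.
Against the integer gridlines: the x-axis gridline crossings are at x ∈ {-1, 1}; the y-axis gridline crossings are at y ∈ {-1, 1}; no z-intercept at any integer in the box.
These observations pin down the coefficients.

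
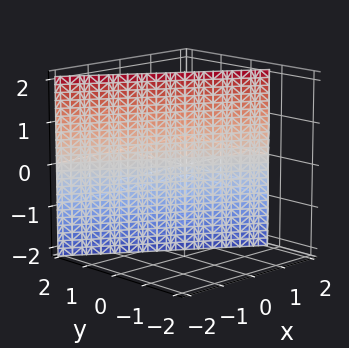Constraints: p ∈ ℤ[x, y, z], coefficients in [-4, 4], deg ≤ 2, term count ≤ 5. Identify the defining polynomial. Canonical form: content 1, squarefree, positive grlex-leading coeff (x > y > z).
1. Degree: the surface is flat (a plane), so deg p = 1.
2. Against the integer gridlines: the surface avoids every integer z-axis point in the box; it crosses the x-axis at the gridline x = 1.
3. Together with the visible shape, these determine p as stated.

2*x + 3*y - 2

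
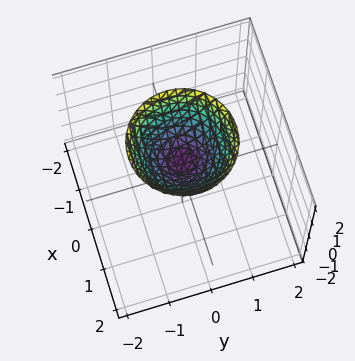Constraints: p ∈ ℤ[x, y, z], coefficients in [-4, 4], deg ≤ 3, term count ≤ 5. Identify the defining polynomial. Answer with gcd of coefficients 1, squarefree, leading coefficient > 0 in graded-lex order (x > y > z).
The degree is 2 — a generic line meets the surface in up to 2 points.
By symmetry, the z-axis is an axis of rotation, so x and y enter only as x² + y².
From the visible intercepts: a circular section at z = 2 has radius between 1 and 2; it misses every integer gridline on the x-axis; the surface avoids every integer y-axis point in the box.
Solving for integer coefficients yields p as stated.

3*x^2 + 3*y^2 - 3*z + 2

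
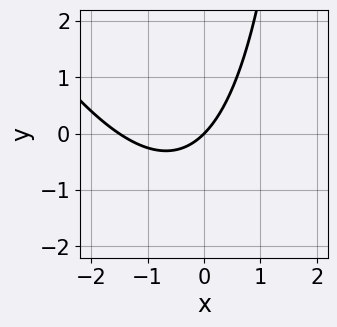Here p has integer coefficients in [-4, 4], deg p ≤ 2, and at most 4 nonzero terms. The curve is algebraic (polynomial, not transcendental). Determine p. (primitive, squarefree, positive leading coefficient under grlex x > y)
2*x^2 + x*y + 3*x - 3*y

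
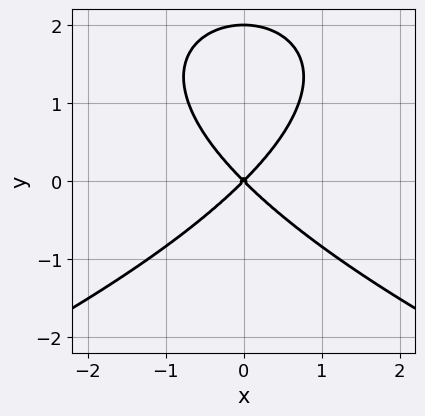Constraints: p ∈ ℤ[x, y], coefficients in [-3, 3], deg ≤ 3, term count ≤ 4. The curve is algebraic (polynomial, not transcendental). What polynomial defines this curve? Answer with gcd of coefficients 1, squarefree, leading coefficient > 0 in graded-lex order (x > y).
deg p = 3. The shape is more complex than any degree-2 curve.
Symmetries: the x ↦ −x reflection is a symmetry, so x appears only in even powers.
Observable constraints: it meets the x-axis at x = 0 (among the integer gridlines); the y-axis gridline crossings are at y ∈ {0, 2}.
Matching integer coefficients to the picture gives p.

y^3 + 2*x^2 - 2*y^2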